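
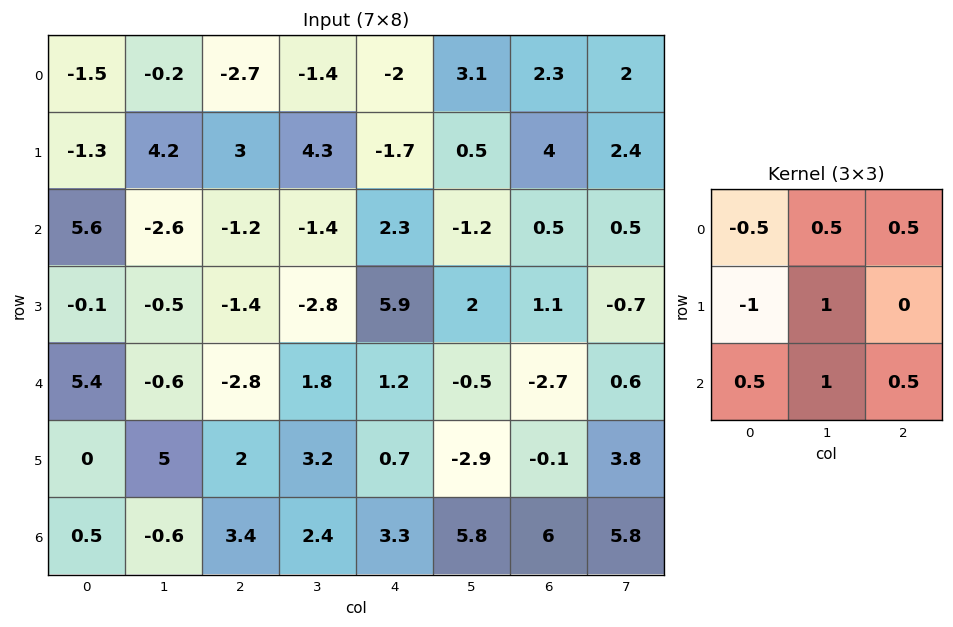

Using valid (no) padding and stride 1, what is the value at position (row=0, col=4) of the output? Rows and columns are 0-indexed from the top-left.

The receptive field on the input at this output position is [-2 3.1 2.3 / -1.7 0.5 4 / 2.3 -1.2 0.5]. Elementwise product with the kernel and sum: -2·-0.5 + 3.1·0.5 + 2.3·0.5 + -1.7·-1 + 0.5·1 + 2.3·0.5 + -1.2·1 + 0.5·0.5.

6.1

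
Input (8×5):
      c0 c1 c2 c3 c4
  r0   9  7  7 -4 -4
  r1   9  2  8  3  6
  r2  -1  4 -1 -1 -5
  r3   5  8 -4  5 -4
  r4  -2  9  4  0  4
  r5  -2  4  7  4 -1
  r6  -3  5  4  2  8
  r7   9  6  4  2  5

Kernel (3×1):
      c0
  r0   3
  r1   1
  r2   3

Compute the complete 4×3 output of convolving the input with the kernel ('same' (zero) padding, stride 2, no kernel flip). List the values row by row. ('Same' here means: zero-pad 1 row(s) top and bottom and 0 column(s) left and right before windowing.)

36 31 14
41 11 1
7 13 -11
18 37 20

Output[0,0]: The receptive field on the zero-padded input at this output position is [0 / 9 / 9]. Elementwise product with the kernel and sum: 0·3 + 9·1 + 9·3.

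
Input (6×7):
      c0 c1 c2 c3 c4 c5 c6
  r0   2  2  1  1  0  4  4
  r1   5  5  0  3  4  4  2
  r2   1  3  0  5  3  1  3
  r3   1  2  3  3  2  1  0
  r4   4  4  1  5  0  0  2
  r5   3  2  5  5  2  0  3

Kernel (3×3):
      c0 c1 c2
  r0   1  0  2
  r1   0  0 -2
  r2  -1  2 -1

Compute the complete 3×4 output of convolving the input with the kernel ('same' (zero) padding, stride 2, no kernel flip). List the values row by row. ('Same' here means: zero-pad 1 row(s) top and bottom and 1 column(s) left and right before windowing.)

1 -10 -7 0
4 2 9 3
0 1 4 7

Output[0,0]: The receptive field on the zero-padded input at this output position is [0 0 0 / 0 2 2 / 0 5 5]. Elementwise product with the kernel and sum: 0·1 + 0·2 + 2·-2 + 0·-1 + 5·2 + 5·-1.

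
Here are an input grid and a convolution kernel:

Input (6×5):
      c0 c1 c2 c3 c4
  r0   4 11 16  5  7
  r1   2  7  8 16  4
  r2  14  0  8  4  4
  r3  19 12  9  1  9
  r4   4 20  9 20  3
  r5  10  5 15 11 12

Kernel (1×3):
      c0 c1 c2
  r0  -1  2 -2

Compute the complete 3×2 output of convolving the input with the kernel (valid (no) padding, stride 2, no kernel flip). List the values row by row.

-14 -20
-30 -8
18 25

Output[0,0]: The receptive field on the input at this output position is [4 11 16]. Elementwise product with the kernel and sum: 4·-1 + 11·2 + 16·-2.
Output[0,1]: The receptive field on the input at this output position is [16 5 7]. Elementwise product with the kernel and sum: 16·-1 + 5·2 + 7·-2.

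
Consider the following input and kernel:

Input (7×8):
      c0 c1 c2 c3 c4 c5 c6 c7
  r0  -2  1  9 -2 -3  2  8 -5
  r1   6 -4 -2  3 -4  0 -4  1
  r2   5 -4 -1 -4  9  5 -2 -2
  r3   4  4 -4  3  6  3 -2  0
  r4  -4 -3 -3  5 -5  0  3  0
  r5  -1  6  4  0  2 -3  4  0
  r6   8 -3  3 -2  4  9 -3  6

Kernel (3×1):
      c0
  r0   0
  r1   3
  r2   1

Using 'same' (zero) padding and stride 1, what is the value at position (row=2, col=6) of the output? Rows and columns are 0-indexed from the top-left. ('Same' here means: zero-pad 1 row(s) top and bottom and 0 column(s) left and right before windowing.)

-8

The receptive field on the zero-padded input at this output position is [-4 / -2 / -2]. Elementwise product with the kernel and sum: -2·3 + -2·1.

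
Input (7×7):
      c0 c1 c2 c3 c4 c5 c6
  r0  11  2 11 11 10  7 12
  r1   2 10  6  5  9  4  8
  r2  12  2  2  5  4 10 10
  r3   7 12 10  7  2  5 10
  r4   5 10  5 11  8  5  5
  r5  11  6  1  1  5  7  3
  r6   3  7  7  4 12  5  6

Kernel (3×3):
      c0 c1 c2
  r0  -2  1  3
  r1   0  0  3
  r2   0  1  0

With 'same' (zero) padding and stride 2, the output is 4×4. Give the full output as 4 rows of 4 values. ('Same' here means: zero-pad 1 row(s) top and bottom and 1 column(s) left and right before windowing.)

Output[0,0]: The receptive field on the zero-padded input at this output position is [0 0 0 / 0 11 2 / 0 2 10]. Elementwise product with the kernel and sum: 0·-2 + 0·1 + 0·3 + 2·3 + 2·1.

8 39 30 8
45 26 43 10
84 41 23 3
50 4 39 -11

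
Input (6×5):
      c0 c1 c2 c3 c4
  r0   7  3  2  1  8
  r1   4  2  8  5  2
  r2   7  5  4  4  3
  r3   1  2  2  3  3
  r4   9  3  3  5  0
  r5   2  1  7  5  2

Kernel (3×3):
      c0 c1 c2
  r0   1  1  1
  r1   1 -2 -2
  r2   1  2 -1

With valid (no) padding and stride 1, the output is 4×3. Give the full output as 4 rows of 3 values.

9 -9 14
6 7 10
21 9 14
-1 4 16

Output[0,0]: The receptive field on the input at this output position is [7 3 2 / 4 2 8 / 7 5 4]. Elementwise product with the kernel and sum: 7·1 + 3·1 + 2·1 + 4·1 + 2·-2 + 8·-2 + 7·1 + 5·2 + 4·-1.
Output[0,1]: The receptive field on the input at this output position is [3 2 1 / 2 8 5 / 5 4 4]. Elementwise product with the kernel and sum: 3·1 + 2·1 + 1·1 + 2·1 + 8·-2 + 5·-2 + 5·1 + 4·2 + 4·-1.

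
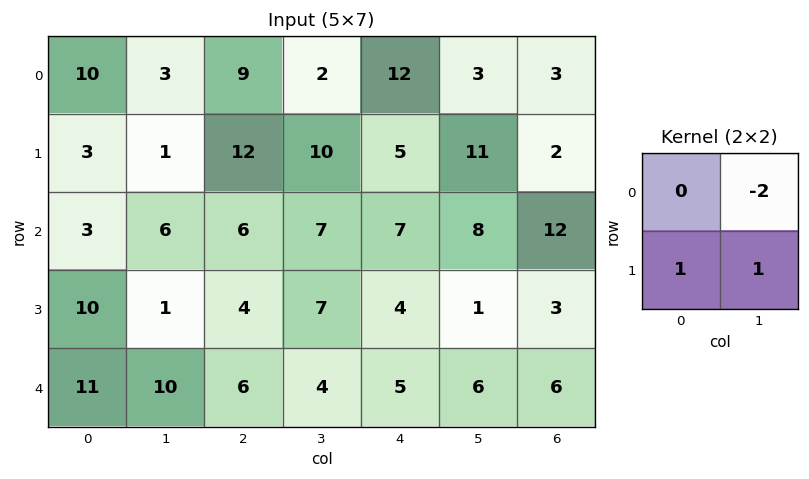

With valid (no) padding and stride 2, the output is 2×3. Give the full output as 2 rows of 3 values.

Output[0,0]: The receptive field on the input at this output position is [10 3 / 3 1]. Elementwise product with the kernel and sum: 3·-2 + 3·1 + 1·1.

-2 18 10
-1 -3 -11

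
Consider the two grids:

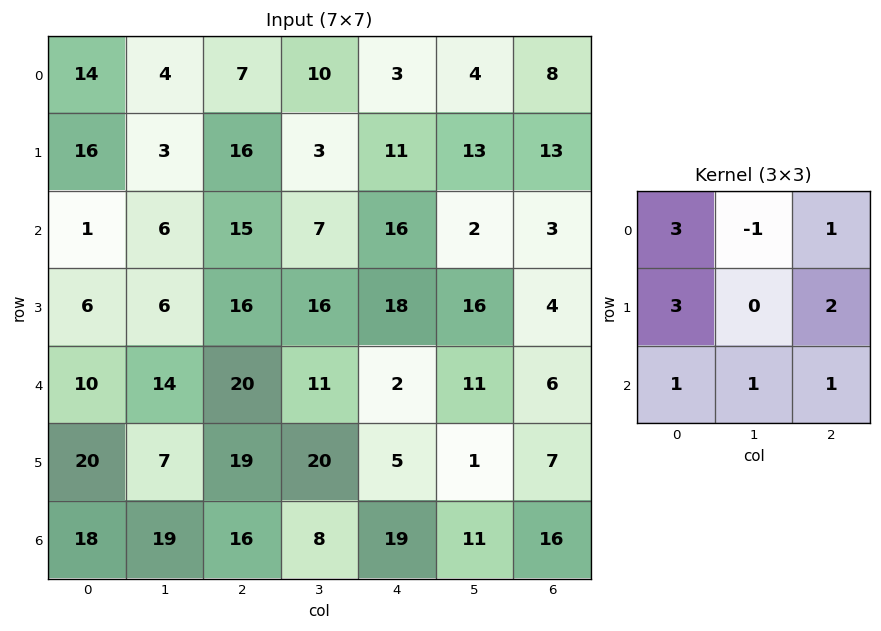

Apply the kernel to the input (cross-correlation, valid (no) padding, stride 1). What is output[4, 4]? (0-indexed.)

76

The receptive field on the input at this output position is [2 11 6 / 5 1 7 / 19 11 16]. Elementwise product with the kernel and sum: 2·3 + 11·-1 + 6·1 + 5·3 + 7·2 + 19·1 + 11·1 + 16·1.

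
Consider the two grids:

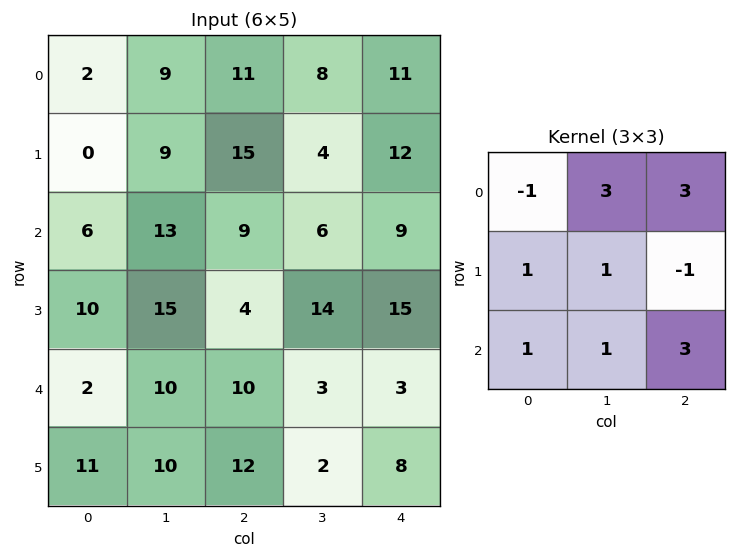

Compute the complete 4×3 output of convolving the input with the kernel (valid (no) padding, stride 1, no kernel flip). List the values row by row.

98 108 95
119 125 102
123 66 61
106 84 131

Output[0,0]: The receptive field on the input at this output position is [2 9 11 / 0 9 15 / 6 13 9]. Elementwise product with the kernel and sum: 2·-1 + 9·3 + 11·3 + 0·1 + 9·1 + 15·-1 + 6·1 + 13·1 + 9·3.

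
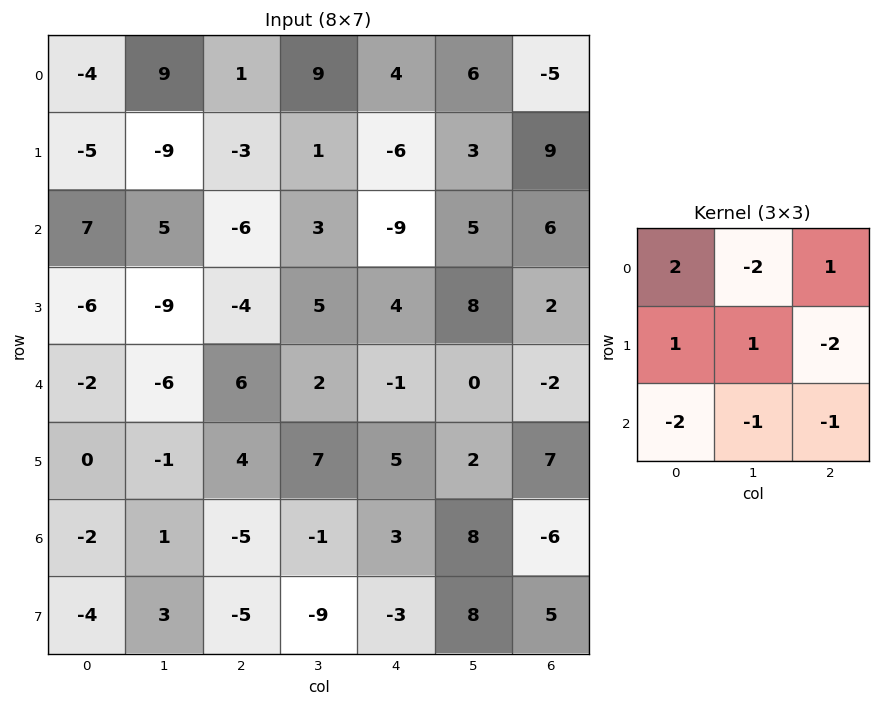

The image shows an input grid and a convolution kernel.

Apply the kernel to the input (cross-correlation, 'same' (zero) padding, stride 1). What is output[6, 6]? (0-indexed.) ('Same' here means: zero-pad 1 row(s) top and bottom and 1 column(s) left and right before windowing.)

-29

The receptive field on the zero-padded input at this output position is [2 7 0 / 8 -6 0 / 8 5 0]. Elementwise product with the kernel and sum: 2·2 + 7·-2 + 0·1 + 8·1 + -6·1 + 0·-2 + 8·-2 + 5·-1 + 0·-1.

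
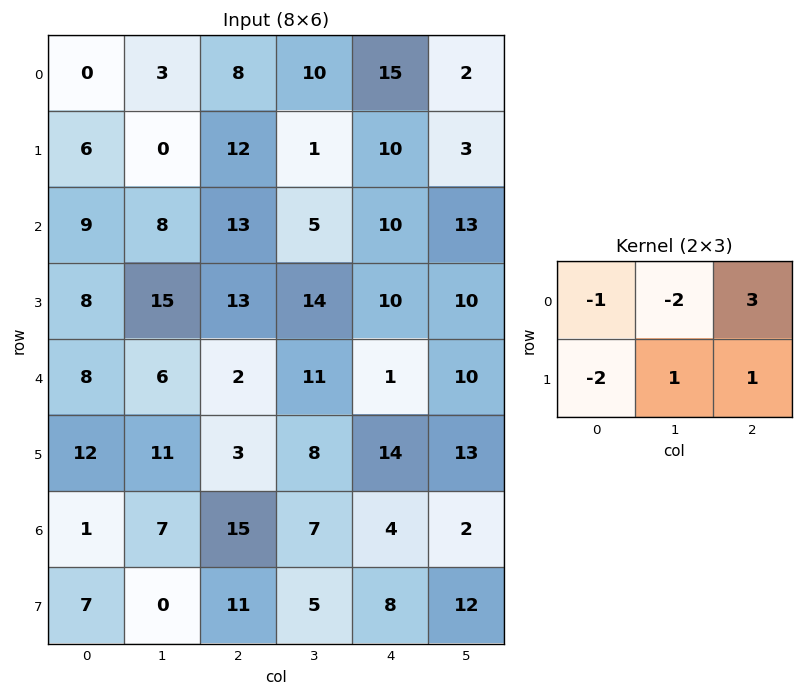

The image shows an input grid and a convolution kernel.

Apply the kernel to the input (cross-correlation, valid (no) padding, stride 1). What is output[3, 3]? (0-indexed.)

The receptive field on the input at this output position is [14 10 10 / 11 1 10]. Elementwise product with the kernel and sum: 14·-1 + 10·-2 + 10·3 + 11·-2 + 1·1 + 10·1.

-15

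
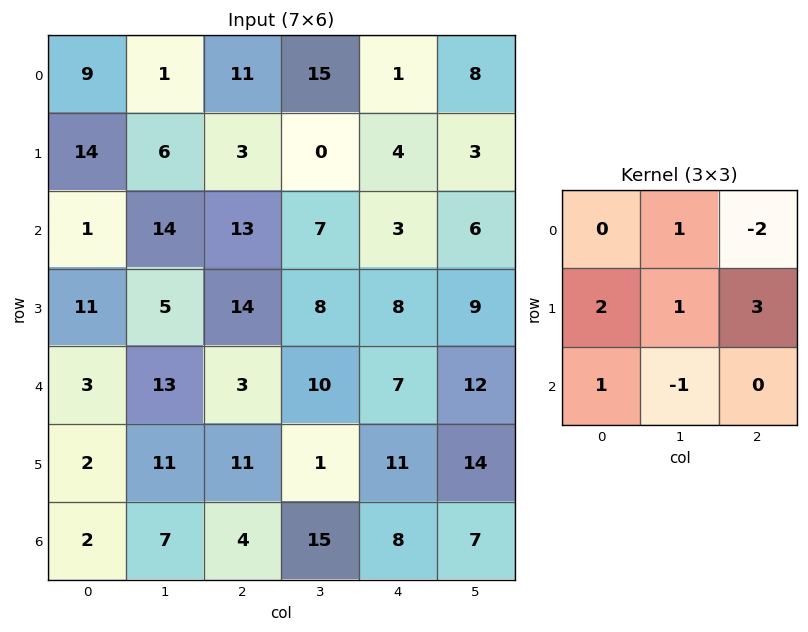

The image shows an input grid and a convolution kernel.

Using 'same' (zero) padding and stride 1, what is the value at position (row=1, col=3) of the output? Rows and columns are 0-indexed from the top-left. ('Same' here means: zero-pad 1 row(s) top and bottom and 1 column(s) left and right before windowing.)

37

The receptive field on the zero-padded input at this output position is [11 15 1 / 3 0 4 / 13 7 3]. Elementwise product with the kernel and sum: 15·1 + 1·-2 + 3·2 + 0·1 + 4·3 + 13·1 + 7·-1.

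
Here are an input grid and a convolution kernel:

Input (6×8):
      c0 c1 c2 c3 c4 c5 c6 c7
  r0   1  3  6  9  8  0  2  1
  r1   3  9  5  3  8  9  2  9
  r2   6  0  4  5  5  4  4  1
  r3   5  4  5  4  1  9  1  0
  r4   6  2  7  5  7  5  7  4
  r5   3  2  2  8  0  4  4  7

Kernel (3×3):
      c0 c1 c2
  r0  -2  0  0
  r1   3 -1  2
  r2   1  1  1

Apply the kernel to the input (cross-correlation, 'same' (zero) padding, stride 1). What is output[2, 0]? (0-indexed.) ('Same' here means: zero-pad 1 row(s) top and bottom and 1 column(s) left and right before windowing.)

3

The receptive field on the zero-padded input at this output position is [0 3 9 / 0 6 0 / 0 5 4]. Elementwise product with the kernel and sum: 0·-2 + 0·3 + 6·-1 + 0·2 + 0·1 + 5·1 + 4·1.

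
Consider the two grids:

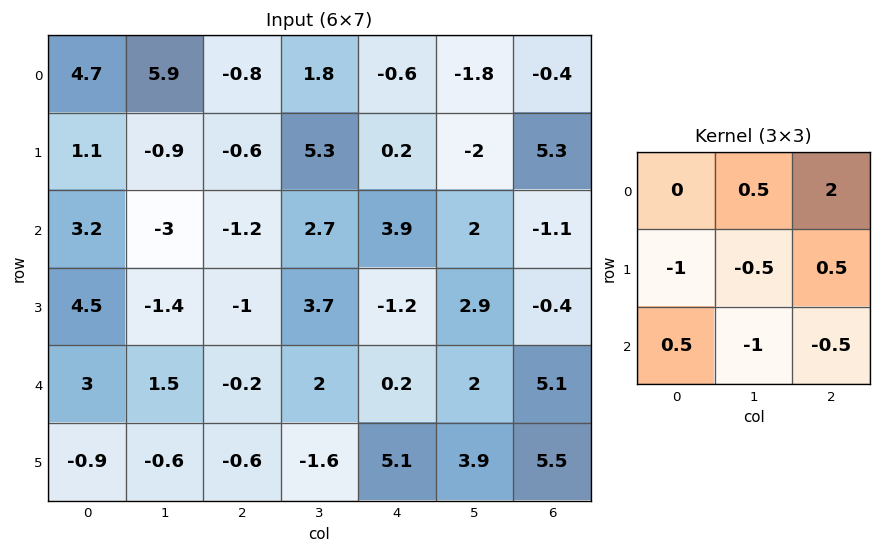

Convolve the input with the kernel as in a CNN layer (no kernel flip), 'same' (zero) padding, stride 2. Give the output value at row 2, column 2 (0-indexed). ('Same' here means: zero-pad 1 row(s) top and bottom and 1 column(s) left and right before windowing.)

-3.75

The receptive field on the zero-padded input at this output position is [3.7 -1.2 2.9 / 2 0.2 2 / -1.6 5.1 3.9]. Elementwise product with the kernel and sum: -1.2·0.5 + 2.9·2 + 2·-1 + 0.2·-0.5 + 2·0.5 + -1.6·0.5 + 5.1·-1 + 3.9·-0.5.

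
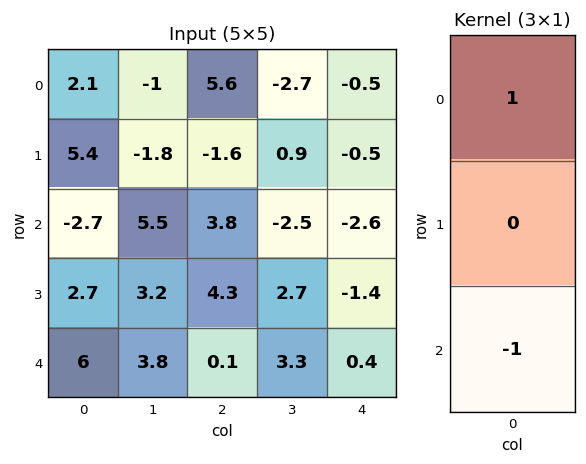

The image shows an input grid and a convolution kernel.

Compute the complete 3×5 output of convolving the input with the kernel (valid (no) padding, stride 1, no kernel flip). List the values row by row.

Output[0,0]: The receptive field on the input at this output position is [2.1 / 5.4 / -2.7]. Elementwise product with the kernel and sum: 2.1·1 + -2.7·-1.

4.8 -6.5 1.8 -0.2 2.1
2.7 -5 -5.9 -1.8 0.9
-8.7 1.7 3.7 -5.8 -3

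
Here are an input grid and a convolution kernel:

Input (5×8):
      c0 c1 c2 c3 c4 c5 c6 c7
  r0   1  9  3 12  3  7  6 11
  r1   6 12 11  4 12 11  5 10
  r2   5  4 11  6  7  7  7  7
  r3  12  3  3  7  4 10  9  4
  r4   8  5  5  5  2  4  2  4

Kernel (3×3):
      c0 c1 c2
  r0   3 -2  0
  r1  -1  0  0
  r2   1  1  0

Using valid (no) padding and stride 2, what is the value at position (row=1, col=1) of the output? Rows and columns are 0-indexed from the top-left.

28

The receptive field on the input at this output position is [11 6 7 / 3 7 4 / 5 5 2]. Elementwise product with the kernel and sum: 11·3 + 6·-2 + 3·-1 + 5·1 + 5·1.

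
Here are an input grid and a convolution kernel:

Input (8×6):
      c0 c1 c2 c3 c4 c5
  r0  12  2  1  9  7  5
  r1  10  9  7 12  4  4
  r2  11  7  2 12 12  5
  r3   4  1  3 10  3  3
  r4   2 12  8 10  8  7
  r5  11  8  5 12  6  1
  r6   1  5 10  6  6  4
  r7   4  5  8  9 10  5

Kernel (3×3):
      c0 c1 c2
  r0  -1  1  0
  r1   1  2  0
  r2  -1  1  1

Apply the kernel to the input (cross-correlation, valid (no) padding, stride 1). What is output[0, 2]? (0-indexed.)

The receptive field on the input at this output position is [1 9 7 / 7 12 4 / 2 12 12]. Elementwise product with the kernel and sum: 1·-1 + 9·1 + 7·1 + 12·2 + 2·-1 + 12·1 + 12·1.

61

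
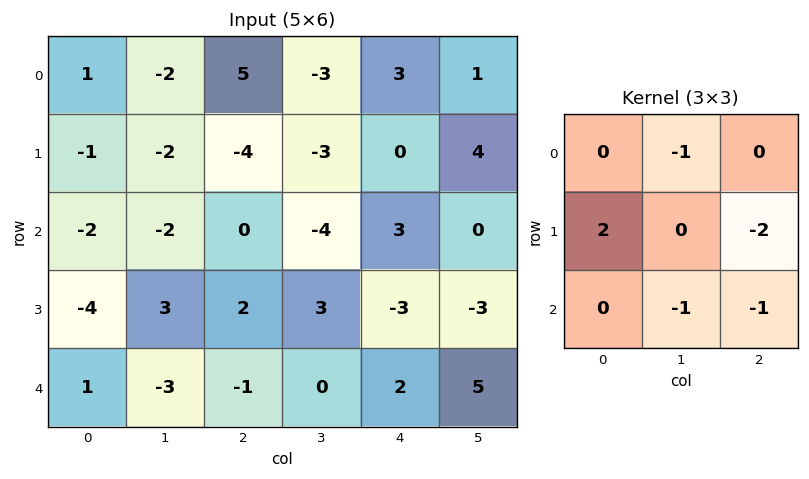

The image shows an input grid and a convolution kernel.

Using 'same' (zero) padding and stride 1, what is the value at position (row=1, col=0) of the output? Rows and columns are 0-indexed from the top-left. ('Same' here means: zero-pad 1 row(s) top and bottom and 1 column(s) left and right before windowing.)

The receptive field on the zero-padded input at this output position is [0 1 -2 / 0 -1 -2 / 0 -2 -2]. Elementwise product with the kernel and sum: 1·-1 + 0·2 + -2·-2 + -2·-1 + -2·-1.

7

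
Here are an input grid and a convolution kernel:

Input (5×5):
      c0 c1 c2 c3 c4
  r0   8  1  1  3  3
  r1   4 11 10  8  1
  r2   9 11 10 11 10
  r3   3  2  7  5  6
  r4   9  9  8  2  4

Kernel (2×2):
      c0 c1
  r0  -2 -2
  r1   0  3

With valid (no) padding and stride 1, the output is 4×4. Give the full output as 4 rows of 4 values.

Output[0,0]: The receptive field on the input at this output position is [8 1 / 4 11]. Elementwise product with the kernel and sum: 8·-2 + 1·-2 + 11·3.

15 26 16 -9
3 -12 -3 12
-34 -21 -27 -24
17 6 -18 -10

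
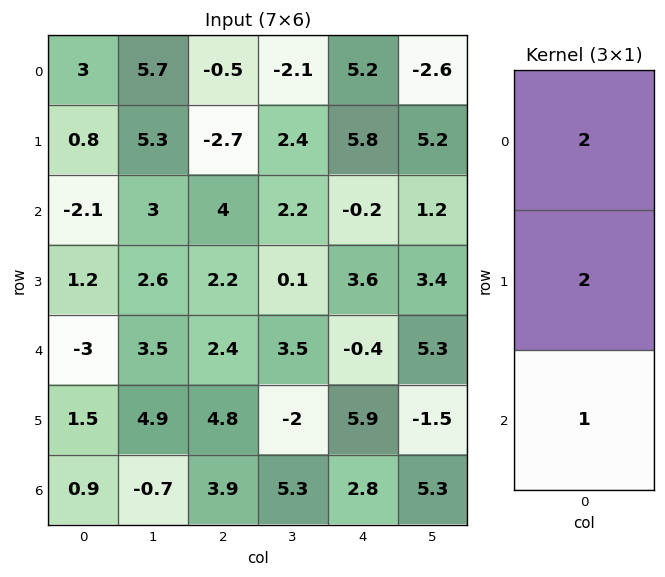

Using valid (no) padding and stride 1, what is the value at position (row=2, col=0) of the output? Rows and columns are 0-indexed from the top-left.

The receptive field on the input at this output position is [-2.1 / 1.2 / -3]. Elementwise product with the kernel and sum: -2.1·2 + 1.2·2 + -3·1.

-4.8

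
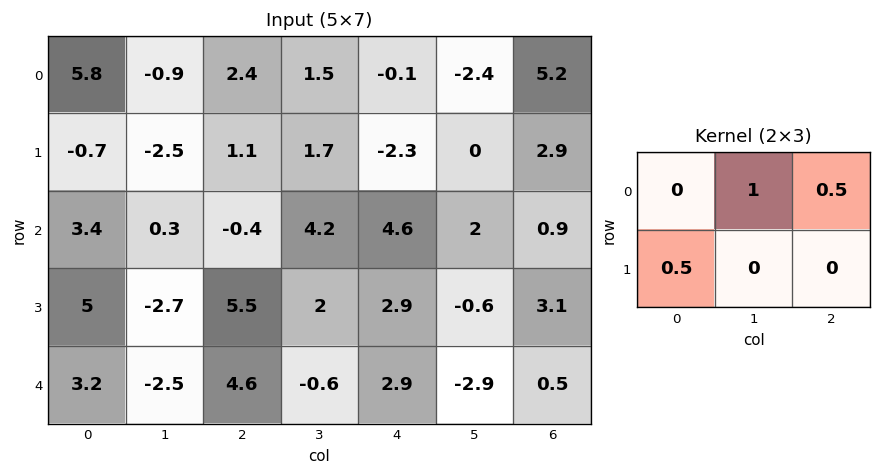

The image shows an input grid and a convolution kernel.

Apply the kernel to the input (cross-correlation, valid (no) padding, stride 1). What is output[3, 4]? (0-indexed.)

2.4

The receptive field on the input at this output position is [2.9 -0.6 3.1 / 2.9 -2.9 0.5]. Elementwise product with the kernel and sum: -0.6·1 + 3.1·0.5 + 2.9·0.5.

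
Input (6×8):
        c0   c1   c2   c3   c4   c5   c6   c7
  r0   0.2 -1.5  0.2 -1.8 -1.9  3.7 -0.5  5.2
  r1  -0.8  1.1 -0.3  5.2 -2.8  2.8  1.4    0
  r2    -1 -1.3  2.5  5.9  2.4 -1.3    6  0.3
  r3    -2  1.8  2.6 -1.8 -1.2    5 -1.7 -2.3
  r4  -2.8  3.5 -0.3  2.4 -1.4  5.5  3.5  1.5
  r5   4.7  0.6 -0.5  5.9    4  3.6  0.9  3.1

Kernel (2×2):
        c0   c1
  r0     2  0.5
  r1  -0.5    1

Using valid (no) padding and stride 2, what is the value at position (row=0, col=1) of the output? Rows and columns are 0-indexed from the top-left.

The receptive field on the input at this output position is [0.2 -1.8 / -0.3 5.2]. Elementwise product with the kernel and sum: 0.2·2 + -1.8·0.5 + -0.3·-0.5 + 5.2·1.

4.85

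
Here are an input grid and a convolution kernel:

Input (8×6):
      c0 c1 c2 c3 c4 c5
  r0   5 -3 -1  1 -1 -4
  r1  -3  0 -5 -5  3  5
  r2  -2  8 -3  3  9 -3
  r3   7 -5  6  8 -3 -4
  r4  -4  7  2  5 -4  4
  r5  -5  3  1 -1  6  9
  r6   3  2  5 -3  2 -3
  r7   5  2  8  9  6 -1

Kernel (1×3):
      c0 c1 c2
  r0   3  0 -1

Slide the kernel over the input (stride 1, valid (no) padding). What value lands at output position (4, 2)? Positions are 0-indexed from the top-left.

10

The receptive field on the input at this output position is [2 5 -4]. Elementwise product with the kernel and sum: 2·3 + -4·-1.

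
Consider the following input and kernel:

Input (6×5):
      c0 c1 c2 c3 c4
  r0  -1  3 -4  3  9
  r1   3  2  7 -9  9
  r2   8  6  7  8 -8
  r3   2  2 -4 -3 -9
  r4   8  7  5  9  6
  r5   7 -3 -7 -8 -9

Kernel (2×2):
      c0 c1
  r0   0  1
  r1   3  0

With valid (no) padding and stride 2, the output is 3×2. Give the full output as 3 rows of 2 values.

Output[0,0]: The receptive field on the input at this output position is [-1 3 / 3 2]. Elementwise product with the kernel and sum: 3·1 + 3·3.

12 24
12 -4
28 -12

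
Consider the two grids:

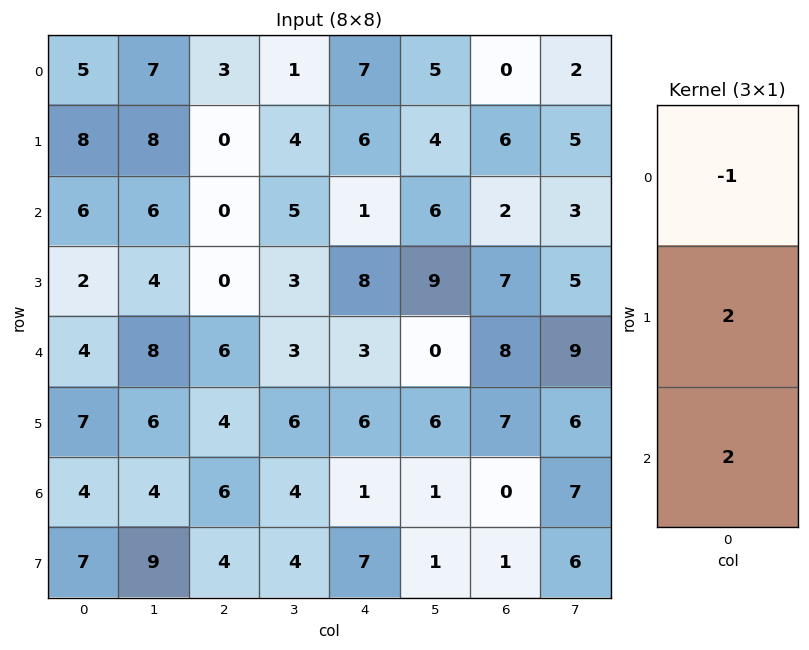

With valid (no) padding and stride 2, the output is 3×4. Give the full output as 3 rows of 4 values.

23 -3 7 16
6 12 21 28
18 14 11 6

Output[0,0]: The receptive field on the input at this output position is [5 / 8 / 6]. Elementwise product with the kernel and sum: 5·-1 + 8·2 + 6·2.
Output[0,1]: The receptive field on the input at this output position is [3 / 0 / 0]. Elementwise product with the kernel and sum: 3·-1 + 0·2 + 0·2.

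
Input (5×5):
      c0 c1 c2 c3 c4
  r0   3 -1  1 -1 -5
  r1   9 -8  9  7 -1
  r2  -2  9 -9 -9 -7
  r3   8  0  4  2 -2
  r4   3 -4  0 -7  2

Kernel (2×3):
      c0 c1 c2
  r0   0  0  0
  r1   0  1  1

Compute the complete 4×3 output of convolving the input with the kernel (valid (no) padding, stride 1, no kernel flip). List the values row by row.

Output[0,0]: The receptive field on the input at this output position is [3 -1 1 / 9 -8 9]. Elementwise product with the kernel and sum: -8·1 + 9·1.
Output[0,1]: The receptive field on the input at this output position is [-1 1 -1 / -8 9 7]. Elementwise product with the kernel and sum: 9·1 + 7·1.

1 16 6
0 -18 -16
4 6 0
-4 -7 -5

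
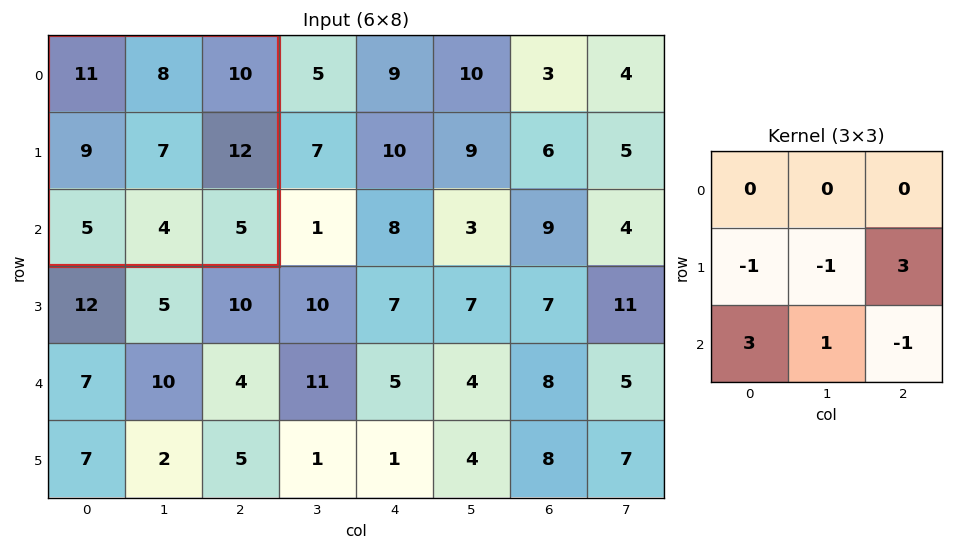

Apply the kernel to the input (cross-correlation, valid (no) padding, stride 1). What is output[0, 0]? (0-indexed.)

34

The receptive field on the input at this output position is [11 8 10 / 9 7 12 / 5 4 5]. Elementwise product with the kernel and sum: 9·-1 + 7·-1 + 12·3 + 5·3 + 4·1 + 5·-1.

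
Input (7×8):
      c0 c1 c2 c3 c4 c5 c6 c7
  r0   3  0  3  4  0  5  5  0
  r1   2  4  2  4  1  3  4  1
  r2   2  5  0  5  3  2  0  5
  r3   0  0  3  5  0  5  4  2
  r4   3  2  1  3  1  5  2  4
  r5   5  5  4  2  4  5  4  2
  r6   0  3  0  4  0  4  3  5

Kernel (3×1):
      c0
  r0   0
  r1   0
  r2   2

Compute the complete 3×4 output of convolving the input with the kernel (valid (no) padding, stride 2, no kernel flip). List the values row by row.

4 0 6 0
6 2 2 4
0 0 0 6

Output[0,0]: The receptive field on the input at this output position is [3 / 2 / 2]. Elementwise product with the kernel and sum: 2·2.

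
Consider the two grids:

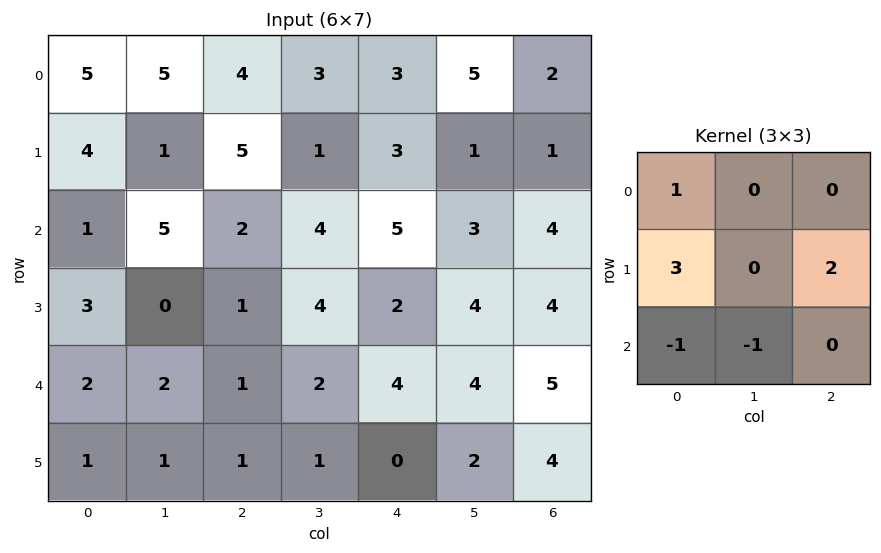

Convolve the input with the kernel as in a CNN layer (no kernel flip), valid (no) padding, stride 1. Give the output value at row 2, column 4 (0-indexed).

11

The receptive field on the input at this output position is [5 3 4 / 2 4 4 / 4 4 5]. Elementwise product with the kernel and sum: 5·1 + 2·3 + 4·2 + 4·-1 + 4·-1.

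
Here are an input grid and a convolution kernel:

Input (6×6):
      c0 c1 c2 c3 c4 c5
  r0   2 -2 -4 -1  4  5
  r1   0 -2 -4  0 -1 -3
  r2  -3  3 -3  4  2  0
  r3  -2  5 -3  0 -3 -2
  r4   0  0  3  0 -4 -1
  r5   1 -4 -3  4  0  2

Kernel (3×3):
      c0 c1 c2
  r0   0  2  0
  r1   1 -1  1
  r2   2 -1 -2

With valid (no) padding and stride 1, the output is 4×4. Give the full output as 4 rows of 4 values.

Output[0,0]: The receptive field on the input at this output position is [2 -2 -4 / 0 -2 -4 / -3 3 -3]. Elementwise product with the kernel and sum: -2·2 + 0·1 + -2·-1 + -4·1 + -3·2 + 3·-1 + -3·-2.

-9 -5 -21 12
-16 15 -5 7
-10 -1 16 11
25 -22 -11 1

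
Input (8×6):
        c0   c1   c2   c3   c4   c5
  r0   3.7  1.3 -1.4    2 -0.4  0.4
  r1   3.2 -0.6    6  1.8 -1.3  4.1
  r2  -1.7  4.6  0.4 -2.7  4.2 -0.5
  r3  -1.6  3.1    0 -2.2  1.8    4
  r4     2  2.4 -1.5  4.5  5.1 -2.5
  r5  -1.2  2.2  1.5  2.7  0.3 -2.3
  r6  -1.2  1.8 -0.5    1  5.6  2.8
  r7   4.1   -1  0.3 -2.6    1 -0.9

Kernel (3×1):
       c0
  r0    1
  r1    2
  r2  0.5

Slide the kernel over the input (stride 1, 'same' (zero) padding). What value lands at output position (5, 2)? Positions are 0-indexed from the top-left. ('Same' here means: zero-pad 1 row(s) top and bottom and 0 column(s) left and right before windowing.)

1.25

The receptive field on the zero-padded input at this output position is [-1.5 / 1.5 / -0.5]. Elementwise product with the kernel and sum: -1.5·1 + 1.5·2 + -0.5·0.5.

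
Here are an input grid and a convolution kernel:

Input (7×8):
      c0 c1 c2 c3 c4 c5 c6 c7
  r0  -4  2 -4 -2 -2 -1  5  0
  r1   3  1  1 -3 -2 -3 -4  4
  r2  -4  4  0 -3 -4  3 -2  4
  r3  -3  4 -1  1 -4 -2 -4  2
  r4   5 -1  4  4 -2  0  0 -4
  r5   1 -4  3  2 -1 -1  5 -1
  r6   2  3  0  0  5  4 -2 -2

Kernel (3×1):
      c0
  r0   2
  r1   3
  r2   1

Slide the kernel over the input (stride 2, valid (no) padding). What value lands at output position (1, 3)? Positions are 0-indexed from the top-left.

The receptive field on the input at this output position is [-2 / -4 / 0]. Elementwise product with the kernel and sum: -2·2 + -4·3 + 0·1.

-16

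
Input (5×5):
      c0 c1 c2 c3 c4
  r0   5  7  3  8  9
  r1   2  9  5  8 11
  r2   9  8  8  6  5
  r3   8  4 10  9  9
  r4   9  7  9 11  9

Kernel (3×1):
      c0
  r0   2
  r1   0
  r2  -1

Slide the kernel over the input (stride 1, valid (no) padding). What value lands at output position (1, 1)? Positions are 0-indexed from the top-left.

The receptive field on the input at this output position is [9 / 8 / 4]. Elementwise product with the kernel and sum: 9·2 + 4·-1.

14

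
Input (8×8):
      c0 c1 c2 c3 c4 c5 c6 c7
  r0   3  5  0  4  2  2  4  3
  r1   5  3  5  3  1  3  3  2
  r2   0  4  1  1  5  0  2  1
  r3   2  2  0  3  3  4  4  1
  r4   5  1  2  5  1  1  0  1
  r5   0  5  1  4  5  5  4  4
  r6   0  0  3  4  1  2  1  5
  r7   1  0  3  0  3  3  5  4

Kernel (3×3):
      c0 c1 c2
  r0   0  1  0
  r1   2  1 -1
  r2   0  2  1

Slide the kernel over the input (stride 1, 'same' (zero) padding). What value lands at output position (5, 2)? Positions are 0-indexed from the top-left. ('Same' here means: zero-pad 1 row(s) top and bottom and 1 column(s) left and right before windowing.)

19

The receptive field on the zero-padded input at this output position is [1 2 5 / 5 1 4 / 0 3 4]. Elementwise product with the kernel and sum: 2·1 + 5·2 + 1·1 + 4·-1 + 3·2 + 4·1.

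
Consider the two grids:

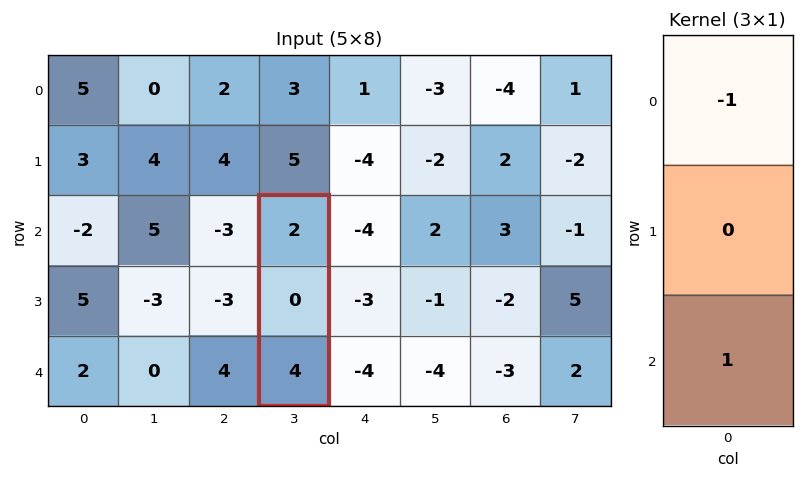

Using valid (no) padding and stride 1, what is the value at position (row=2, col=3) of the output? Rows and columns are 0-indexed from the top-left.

The receptive field on the input at this output position is [2 / 0 / 4]. Elementwise product with the kernel and sum: 2·-1 + 4·1.

2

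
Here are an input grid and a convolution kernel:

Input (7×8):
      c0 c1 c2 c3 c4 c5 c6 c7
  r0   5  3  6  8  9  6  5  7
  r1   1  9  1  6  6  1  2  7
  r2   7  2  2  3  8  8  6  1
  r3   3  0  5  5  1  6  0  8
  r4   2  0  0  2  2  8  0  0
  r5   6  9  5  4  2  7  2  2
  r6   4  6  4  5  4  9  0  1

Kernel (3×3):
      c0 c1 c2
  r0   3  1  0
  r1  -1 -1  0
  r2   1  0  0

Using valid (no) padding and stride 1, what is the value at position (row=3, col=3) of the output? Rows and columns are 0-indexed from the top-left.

The receptive field on the input at this output position is [5 1 6 / 2 2 8 / 4 2 7]. Elementwise product with the kernel and sum: 5·3 + 1·1 + 2·-1 + 2·-1 + 4·1.

16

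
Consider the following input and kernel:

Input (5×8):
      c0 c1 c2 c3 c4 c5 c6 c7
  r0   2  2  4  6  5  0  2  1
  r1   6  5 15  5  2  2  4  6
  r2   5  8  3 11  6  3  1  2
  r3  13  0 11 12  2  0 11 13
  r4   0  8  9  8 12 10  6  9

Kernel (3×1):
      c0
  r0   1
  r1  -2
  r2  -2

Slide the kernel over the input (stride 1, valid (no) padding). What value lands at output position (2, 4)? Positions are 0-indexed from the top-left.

-22

The receptive field on the input at this output position is [6 / 2 / 12]. Elementwise product with the kernel and sum: 6·1 + 2·-2 + 12·-2.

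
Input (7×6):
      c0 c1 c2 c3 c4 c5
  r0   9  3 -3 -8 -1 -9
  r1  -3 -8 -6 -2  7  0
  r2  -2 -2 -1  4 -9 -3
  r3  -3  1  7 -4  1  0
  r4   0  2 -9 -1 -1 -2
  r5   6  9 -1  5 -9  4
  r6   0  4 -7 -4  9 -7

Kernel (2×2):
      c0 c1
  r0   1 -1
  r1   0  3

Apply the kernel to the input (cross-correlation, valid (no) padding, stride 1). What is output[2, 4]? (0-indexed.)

The receptive field on the input at this output position is [-9 -3 / 1 0]. Elementwise product with the kernel and sum: -9·1 + -3·-1 + 0·3.

-6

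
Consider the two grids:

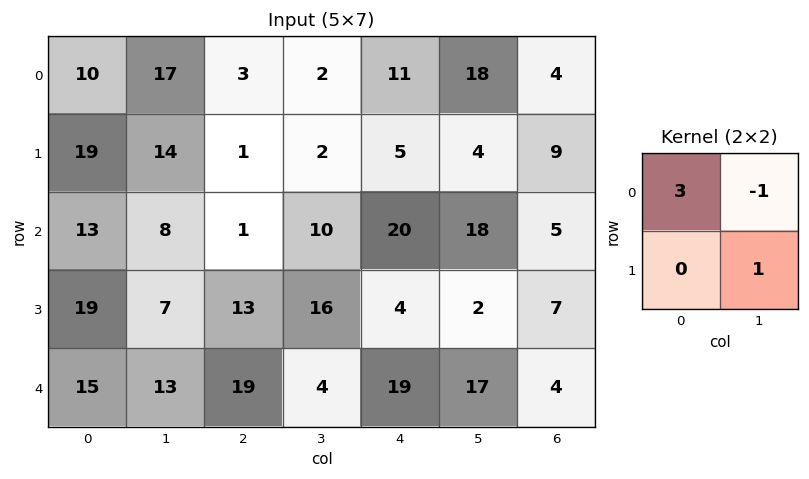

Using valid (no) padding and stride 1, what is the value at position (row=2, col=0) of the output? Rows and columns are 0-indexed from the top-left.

The receptive field on the input at this output position is [13 8 / 19 7]. Elementwise product with the kernel and sum: 13·3 + 8·-1 + 7·1.

38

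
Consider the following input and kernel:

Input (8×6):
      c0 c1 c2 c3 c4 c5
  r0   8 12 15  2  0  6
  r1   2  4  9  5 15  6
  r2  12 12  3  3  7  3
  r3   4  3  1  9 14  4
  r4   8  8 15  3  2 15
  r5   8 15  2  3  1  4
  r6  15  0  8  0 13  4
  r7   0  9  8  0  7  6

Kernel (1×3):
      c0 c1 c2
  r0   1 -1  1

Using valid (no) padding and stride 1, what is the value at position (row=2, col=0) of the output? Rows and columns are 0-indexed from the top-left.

3

The receptive field on the input at this output position is [12 12 3]. Elementwise product with the kernel and sum: 12·1 + 12·-1 + 3·1.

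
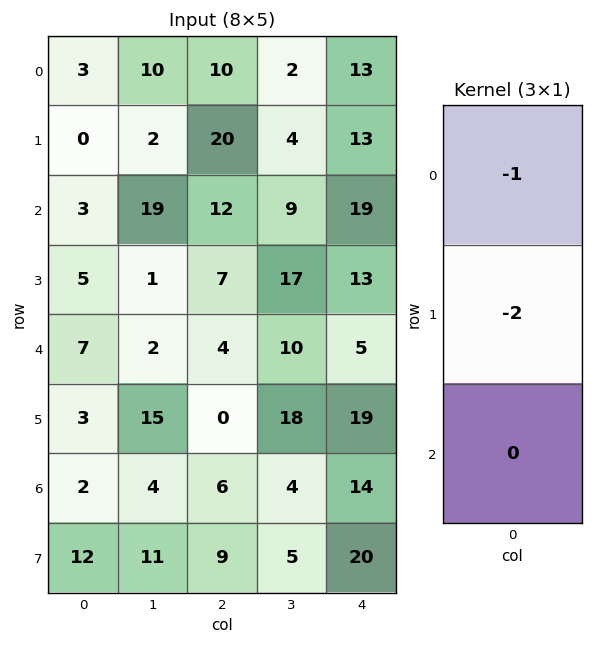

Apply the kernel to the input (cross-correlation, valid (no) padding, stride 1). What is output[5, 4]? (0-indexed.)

The receptive field on the input at this output position is [19 / 14 / 20]. Elementwise product with the kernel and sum: 19·-1 + 14·-2.

-47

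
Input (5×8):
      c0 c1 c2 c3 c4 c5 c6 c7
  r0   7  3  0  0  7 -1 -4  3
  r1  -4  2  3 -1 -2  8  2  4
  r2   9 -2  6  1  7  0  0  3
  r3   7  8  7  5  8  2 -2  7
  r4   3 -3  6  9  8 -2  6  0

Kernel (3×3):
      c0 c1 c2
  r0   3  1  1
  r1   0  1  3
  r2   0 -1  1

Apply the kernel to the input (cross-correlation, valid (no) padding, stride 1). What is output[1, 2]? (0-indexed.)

The receptive field on the input at this output position is [3 -1 -2 / 6 1 7 / 7 5 8]. Elementwise product with the kernel and sum: 3·3 + -1·1 + -2·1 + 1·1 + 7·3 + 5·-1 + 8·1.

31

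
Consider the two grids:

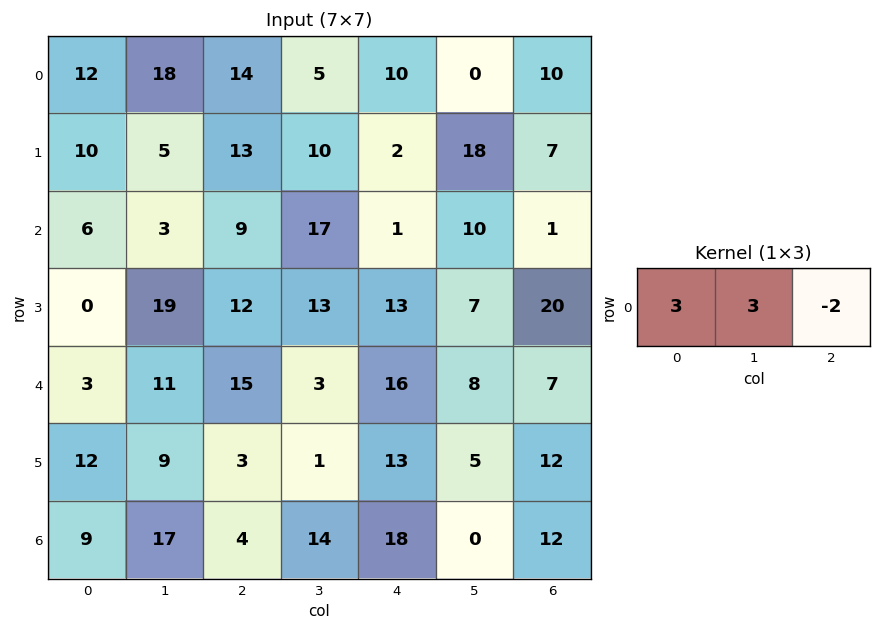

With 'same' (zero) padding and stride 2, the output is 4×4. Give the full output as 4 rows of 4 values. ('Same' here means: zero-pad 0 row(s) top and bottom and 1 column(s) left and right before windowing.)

0 86 45 30
12 2 34 33
-13 72 41 45
-7 35 96 36

Output[0,0]: The receptive field on the zero-padded input at this output position is [0 12 18]. Elementwise product with the kernel and sum: 0·3 + 12·3 + 18·-2.
Output[0,1]: The receptive field on the zero-padded input at this output position is [18 14 5]. Elementwise product with the kernel and sum: 18·3 + 14·3 + 5·-2.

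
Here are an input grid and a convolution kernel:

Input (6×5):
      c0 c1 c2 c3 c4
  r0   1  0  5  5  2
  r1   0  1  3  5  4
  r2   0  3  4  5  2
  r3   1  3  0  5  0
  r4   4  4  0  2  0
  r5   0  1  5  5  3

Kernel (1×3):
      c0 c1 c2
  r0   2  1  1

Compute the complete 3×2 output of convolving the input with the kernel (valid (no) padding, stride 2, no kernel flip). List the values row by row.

7 17
7 15
12 2

Output[0,0]: The receptive field on the input at this output position is [1 0 5]. Elementwise product with the kernel and sum: 1·2 + 0·1 + 5·1.
Output[0,1]: The receptive field on the input at this output position is [5 5 2]. Elementwise product with the kernel and sum: 5·2 + 5·1 + 2·1.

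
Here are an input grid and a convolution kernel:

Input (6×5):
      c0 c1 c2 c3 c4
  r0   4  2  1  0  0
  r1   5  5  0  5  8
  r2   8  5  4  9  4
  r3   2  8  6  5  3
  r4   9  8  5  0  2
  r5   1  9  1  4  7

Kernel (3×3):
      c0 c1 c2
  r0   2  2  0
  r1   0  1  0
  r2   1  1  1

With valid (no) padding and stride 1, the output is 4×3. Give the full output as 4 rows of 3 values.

34 24 24
41 33 33
56 37 38
39 47 34

Output[0,0]: The receptive field on the input at this output position is [4 2 1 / 5 5 0 / 8 5 4]. Elementwise product with the kernel and sum: 4·2 + 2·2 + 5·1 + 8·1 + 5·1 + 4·1.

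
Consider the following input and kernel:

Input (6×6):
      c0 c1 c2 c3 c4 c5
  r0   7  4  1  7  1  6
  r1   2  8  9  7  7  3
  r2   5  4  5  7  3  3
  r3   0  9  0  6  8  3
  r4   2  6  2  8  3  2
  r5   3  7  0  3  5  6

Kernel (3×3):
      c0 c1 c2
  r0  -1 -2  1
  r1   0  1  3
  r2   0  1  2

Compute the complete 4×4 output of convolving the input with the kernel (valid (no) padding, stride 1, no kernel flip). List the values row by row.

Output[0,0]: The receptive field on the input at this output position is [7 4 1 / 2 8 9 / 5 4 5]. Elementwise product with the kernel and sum: 7·-1 + 4·-2 + 1·1 + 8·1 + 9·3 + 4·1 + 5·2.

35 50 27 22
19 19 22 8
11 29 28 14
1 29 26 7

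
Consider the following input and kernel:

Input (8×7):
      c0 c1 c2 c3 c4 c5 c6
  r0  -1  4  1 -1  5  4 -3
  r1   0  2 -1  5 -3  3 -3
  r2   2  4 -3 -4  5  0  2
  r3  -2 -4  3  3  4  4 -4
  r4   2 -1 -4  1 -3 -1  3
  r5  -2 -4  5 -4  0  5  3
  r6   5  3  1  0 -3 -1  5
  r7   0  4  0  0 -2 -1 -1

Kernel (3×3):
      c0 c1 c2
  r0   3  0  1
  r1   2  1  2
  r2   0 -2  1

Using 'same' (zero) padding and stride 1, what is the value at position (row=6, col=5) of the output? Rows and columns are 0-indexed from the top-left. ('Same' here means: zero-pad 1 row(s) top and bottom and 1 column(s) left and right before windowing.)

7

The receptive field on the zero-padded input at this output position is [0 5 3 / -3 -1 5 / -2 -1 -1]. Elementwise product with the kernel and sum: 0·3 + 3·1 + -3·2 + -1·1 + 5·2 + -1·-2 + -1·1.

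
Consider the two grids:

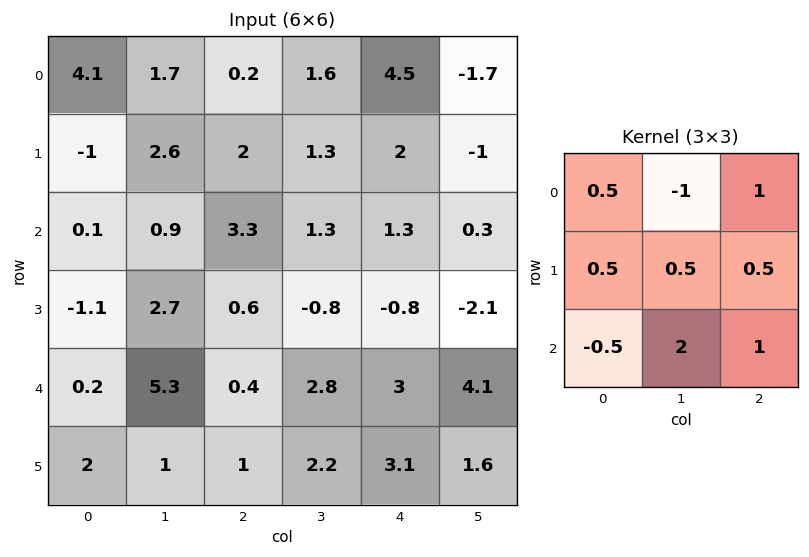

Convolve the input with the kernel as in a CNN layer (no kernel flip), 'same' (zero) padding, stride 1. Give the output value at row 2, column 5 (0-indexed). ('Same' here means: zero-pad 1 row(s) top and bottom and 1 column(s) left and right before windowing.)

-1

The receptive field on the zero-padded input at this output position is [2 -1 0 / 1.3 0.3 0 / -0.8 -2.1 0]. Elementwise product with the kernel and sum: 2·0.5 + -1·-1 + 0·1 + 1.3·0.5 + 0.3·0.5 + 0·0.5 + -0.8·-0.5 + -2.1·2 + 0·1.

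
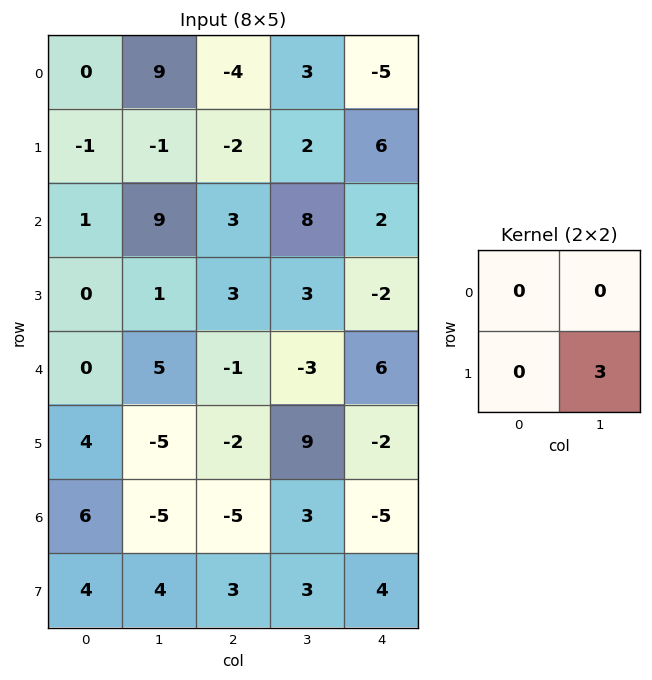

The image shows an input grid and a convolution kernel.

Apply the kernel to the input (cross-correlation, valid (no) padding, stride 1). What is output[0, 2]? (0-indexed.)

The receptive field on the input at this output position is [-4 3 / -2 2]. Elementwise product with the kernel and sum: 2·3.

6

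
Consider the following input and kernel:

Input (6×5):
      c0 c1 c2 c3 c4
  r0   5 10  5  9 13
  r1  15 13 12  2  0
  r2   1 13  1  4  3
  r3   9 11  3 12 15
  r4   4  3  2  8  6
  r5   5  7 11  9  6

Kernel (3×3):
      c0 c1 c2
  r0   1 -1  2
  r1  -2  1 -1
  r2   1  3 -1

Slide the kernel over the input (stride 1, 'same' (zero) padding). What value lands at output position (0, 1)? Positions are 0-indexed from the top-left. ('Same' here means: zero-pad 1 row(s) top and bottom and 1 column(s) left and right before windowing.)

The receptive field on the zero-padded input at this output position is [0 0 0 / 5 10 5 / 15 13 12]. Elementwise product with the kernel and sum: 0·1 + 0·-1 + 0·2 + 5·-2 + 10·1 + 5·-1 + 15·1 + 13·3 + 12·-1.

37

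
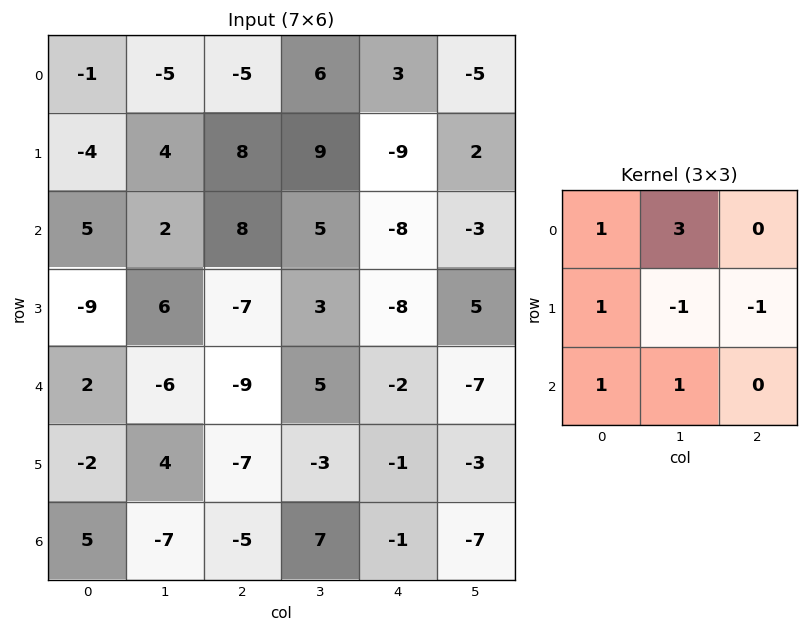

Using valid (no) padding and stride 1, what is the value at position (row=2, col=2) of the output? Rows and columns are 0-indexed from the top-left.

17

The receptive field on the input at this output position is [8 5 -8 / -7 3 -8 / -9 5 -2]. Elementwise product with the kernel and sum: 8·1 + 5·3 + -7·1 + 3·-1 + -8·-1 + -9·1 + 5·1.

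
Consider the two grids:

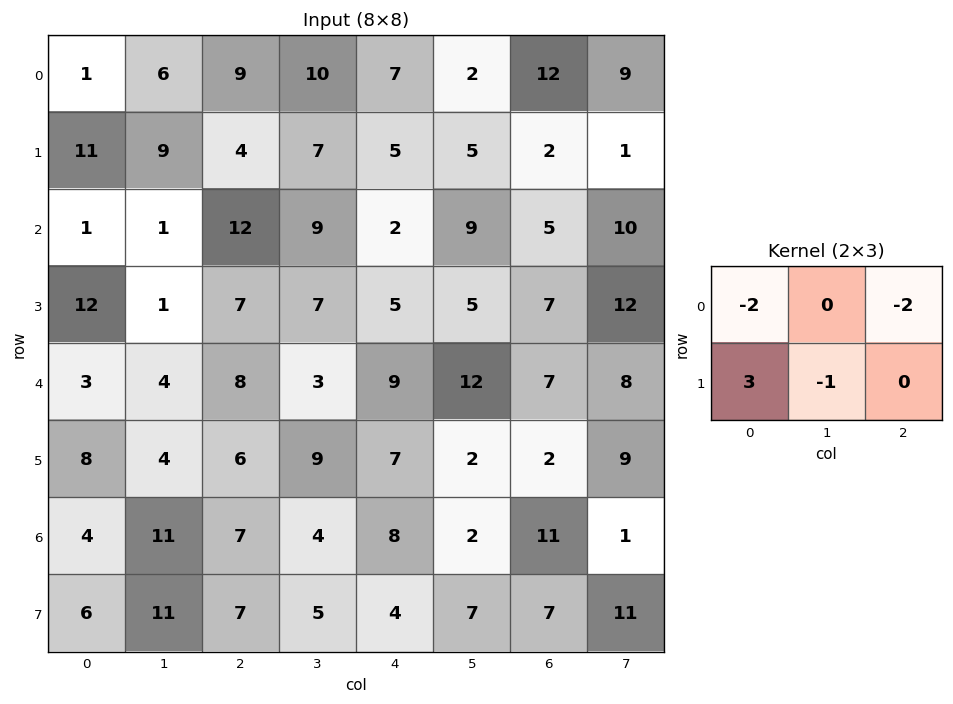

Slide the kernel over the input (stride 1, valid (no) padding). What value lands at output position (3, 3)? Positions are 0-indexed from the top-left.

The receptive field on the input at this output position is [7 5 5 / 3 9 12]. Elementwise product with the kernel and sum: 7·-2 + 5·-2 + 3·3 + 9·-1.

-24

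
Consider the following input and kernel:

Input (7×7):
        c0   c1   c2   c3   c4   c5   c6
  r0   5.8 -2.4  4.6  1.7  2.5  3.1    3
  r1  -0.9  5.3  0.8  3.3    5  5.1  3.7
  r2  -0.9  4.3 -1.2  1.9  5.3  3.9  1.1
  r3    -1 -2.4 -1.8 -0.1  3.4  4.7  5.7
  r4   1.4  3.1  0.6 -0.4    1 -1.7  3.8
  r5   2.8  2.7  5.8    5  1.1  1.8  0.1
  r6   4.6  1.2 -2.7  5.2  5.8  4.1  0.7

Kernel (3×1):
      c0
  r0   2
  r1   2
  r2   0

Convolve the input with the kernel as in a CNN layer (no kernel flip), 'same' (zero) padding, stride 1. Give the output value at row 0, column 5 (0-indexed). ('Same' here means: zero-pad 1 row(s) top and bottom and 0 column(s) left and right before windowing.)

The receptive field on the zero-padded input at this output position is [0 / 3.1 / 5.1]. Elementwise product with the kernel and sum: 0·2 + 3.1·2.

6.2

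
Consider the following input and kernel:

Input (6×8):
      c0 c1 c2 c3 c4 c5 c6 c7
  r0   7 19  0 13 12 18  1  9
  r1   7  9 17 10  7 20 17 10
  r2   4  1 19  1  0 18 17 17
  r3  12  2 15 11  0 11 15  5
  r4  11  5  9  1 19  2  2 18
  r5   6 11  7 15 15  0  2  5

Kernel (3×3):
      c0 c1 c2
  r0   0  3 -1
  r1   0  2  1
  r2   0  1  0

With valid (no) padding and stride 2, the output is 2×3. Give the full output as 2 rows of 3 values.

Output[0,0]: The receptive field on the input at this output position is [7 19 0 / 7 9 17 / 4 1 19]. Elementwise product with the kernel and sum: 19·3 + 0·-1 + 9·2 + 17·1 + 1·1.

93 55 128
8 26 76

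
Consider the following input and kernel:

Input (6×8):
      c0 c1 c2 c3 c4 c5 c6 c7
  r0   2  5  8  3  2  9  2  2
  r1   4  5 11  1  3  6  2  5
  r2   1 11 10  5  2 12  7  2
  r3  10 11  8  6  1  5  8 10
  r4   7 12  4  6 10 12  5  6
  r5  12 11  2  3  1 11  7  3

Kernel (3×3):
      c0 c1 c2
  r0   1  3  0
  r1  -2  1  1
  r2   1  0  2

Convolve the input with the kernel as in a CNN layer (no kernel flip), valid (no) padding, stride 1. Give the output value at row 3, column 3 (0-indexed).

The receptive field on the input at this output position is [6 1 5 / 6 10 12 / 3 1 11]. Elementwise product with the kernel and sum: 6·1 + 1·3 + 6·-2 + 10·1 + 12·1 + 3·1 + 11·2.

44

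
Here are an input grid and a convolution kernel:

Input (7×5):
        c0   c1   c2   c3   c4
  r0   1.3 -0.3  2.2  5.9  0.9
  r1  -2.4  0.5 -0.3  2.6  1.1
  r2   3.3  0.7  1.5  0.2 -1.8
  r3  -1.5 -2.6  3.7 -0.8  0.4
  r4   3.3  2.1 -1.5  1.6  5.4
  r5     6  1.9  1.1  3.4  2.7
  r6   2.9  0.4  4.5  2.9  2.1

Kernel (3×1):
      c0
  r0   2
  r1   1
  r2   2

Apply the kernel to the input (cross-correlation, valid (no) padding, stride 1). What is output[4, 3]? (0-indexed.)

The receptive field on the input at this output position is [1.6 / 3.4 / 2.9]. Elementwise product with the kernel and sum: 1.6·2 + 3.4·1 + 2.9·2.

12.4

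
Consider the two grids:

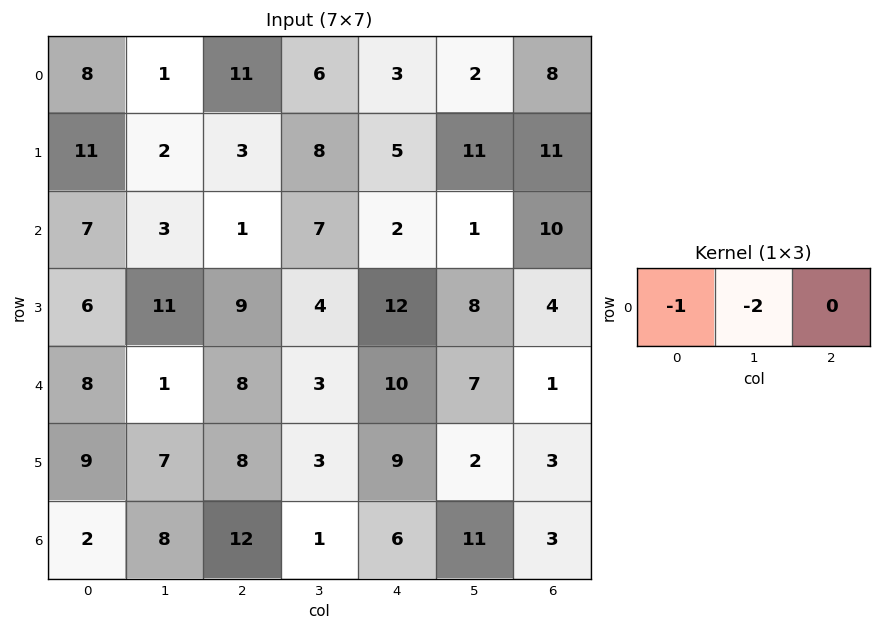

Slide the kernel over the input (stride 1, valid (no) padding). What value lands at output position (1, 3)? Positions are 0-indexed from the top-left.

The receptive field on the input at this output position is [8 5 11]. Elementwise product with the kernel and sum: 8·-1 + 5·-2.

-18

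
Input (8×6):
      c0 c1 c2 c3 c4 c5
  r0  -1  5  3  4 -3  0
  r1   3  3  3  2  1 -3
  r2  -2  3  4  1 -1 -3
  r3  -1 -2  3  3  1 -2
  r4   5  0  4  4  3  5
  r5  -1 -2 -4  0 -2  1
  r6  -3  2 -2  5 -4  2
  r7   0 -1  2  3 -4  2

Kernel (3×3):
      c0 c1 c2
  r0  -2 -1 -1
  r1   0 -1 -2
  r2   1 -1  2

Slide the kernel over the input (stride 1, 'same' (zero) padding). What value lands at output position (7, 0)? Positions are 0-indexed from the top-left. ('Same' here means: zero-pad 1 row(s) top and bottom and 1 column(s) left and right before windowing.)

The receptive field on the zero-padded input at this output position is [0 -3 2 / 0 0 -1 / 0 0 0]. Elementwise product with the kernel and sum: 0·-2 + -3·-1 + 2·-1 + 0·-1 + -1·-2 + 0·1 + 0·-1 + 0·2.

3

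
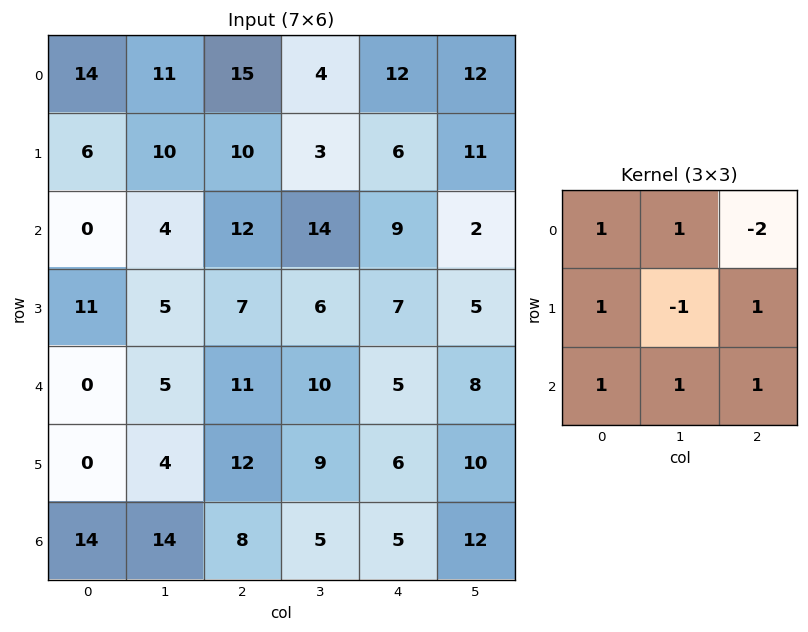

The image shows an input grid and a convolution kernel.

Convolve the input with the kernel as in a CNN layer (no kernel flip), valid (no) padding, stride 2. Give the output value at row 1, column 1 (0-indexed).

42

The receptive field on the input at this output position is [12 14 9 / 7 6 7 / 11 10 5]. Elementwise product with the kernel and sum: 12·1 + 14·1 + 9·-2 + 7·1 + 6·-1 + 7·1 + 11·1 + 10·1 + 5·1.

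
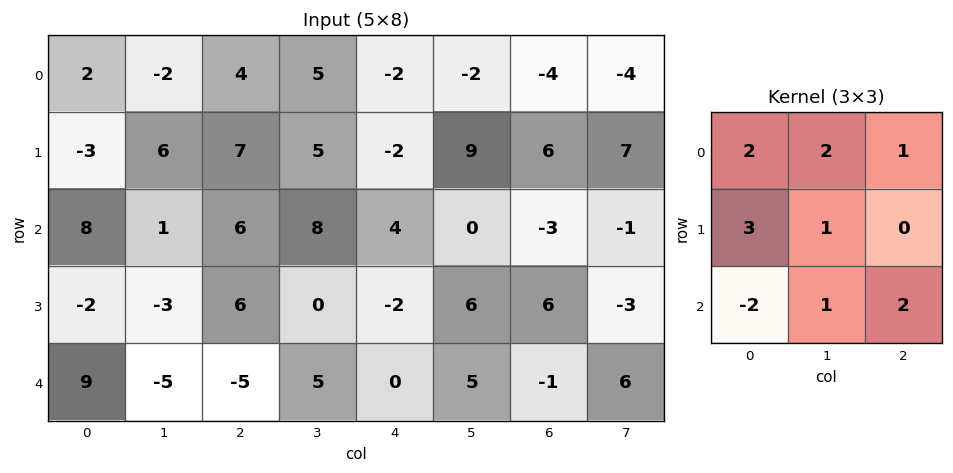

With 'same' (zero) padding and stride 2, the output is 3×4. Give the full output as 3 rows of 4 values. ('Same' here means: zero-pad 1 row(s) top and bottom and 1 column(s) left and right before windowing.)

Output[0,0]: The receptive field on the zero-padded input at this output position is [0 0 0 / 0 2 -2 / 0 -3 6]. Elementwise product with the kernel and sum: 0·2 + 0·2 + 0·1 + 0·3 + 2·1 + 0·-2 + -3·1 + 6·2.
Output[0,1]: The receptive field on the zero-padded input at this output position is [0 0 0 / -2 4 5 / 6 7 5]. Elementwise product with the kernel and sum: 0·2 + 0·2 + 0·1 + -2·3 + 4·1 + 6·-2 + 7·1 + 5·2.

11 3 19 -8
0 52 53 22
2 -14 17 35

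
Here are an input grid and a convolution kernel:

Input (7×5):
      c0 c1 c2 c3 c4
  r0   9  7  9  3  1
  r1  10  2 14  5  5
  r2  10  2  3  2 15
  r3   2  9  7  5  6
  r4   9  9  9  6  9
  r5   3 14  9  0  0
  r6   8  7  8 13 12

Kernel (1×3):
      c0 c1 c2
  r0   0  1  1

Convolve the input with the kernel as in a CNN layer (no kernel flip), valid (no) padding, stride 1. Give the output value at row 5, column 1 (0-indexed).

The receptive field on the input at this output position is [14 9 0]. Elementwise product with the kernel and sum: 9·1 + 0·1.

9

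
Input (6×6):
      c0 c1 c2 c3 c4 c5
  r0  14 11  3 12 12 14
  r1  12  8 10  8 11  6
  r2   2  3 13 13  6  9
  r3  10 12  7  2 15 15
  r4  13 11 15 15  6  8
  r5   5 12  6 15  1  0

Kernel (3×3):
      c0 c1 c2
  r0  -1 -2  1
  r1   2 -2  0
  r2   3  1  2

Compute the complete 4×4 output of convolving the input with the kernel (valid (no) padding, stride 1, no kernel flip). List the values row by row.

10 39 53 35
36 7 38 41
81 72 49 25
16 40 39 47

Output[0,0]: The receptive field on the input at this output position is [14 11 3 / 12 8 10 / 2 3 13]. Elementwise product with the kernel and sum: 14·-1 + 11·-2 + 3·1 + 12·2 + 8·-2 + 2·3 + 3·1 + 13·2.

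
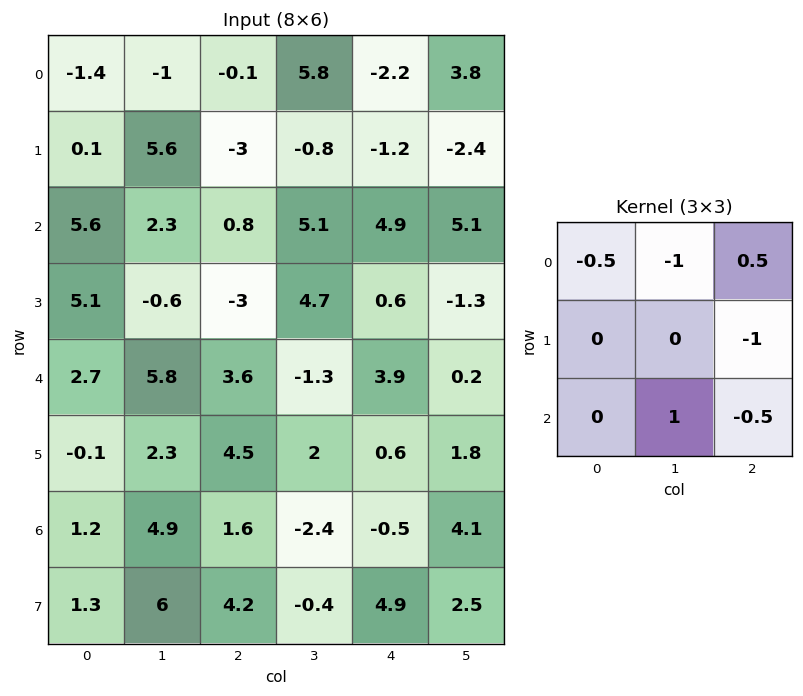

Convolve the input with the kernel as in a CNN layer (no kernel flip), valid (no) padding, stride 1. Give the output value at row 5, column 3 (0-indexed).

-1.15

The receptive field on the input at this output position is [2 0.6 1.8 / -2.4 -0.5 4.1 / -0.4 4.9 2.5]. Elementwise product with the kernel and sum: 2·-0.5 + 0.6·-1 + 1.8·0.5 + 4.1·-1 + 4.9·1 + 2.5·-0.5.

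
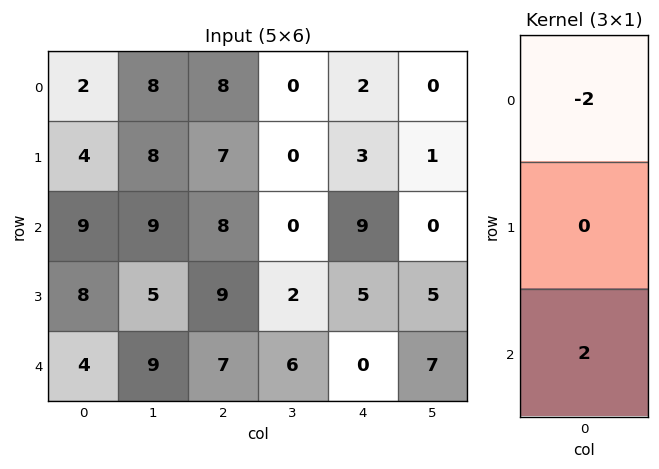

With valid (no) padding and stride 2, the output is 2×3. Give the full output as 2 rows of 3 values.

14 0 14
-10 -2 -18

Output[0,0]: The receptive field on the input at this output position is [2 / 4 / 9]. Elementwise product with the kernel and sum: 2·-2 + 9·2.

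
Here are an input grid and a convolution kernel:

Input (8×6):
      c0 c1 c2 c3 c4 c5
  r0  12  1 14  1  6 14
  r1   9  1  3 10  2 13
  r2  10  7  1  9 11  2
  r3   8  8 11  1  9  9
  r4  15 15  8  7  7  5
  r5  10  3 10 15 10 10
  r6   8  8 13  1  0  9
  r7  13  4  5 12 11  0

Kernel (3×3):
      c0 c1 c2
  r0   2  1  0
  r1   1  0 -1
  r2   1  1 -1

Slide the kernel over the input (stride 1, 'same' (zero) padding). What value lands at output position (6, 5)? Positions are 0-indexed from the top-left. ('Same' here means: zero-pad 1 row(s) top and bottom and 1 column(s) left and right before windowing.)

41

The receptive field on the zero-padded input at this output position is [10 10 0 / 0 9 0 / 11 0 0]. Elementwise product with the kernel and sum: 10·2 + 10·1 + 0·1 + 0·-1 + 11·1 + 0·1 + 0·-1.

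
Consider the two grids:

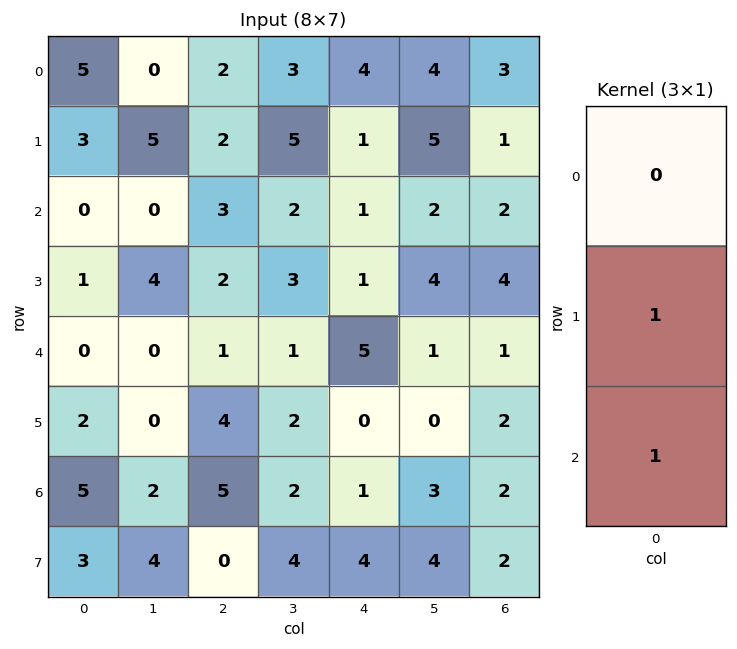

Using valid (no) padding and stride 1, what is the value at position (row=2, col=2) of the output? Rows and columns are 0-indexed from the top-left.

3

The receptive field on the input at this output position is [3 / 2 / 1]. Elementwise product with the kernel and sum: 2·1 + 1·1.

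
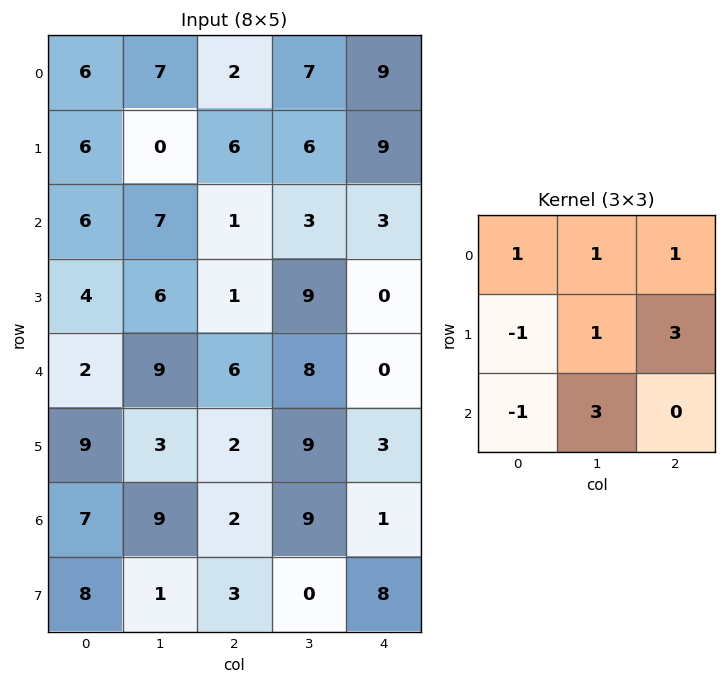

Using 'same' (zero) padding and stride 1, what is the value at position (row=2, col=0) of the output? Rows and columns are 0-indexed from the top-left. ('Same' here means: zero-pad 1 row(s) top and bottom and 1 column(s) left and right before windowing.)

The receptive field on the zero-padded input at this output position is [0 6 0 / 0 6 7 / 0 4 6]. Elementwise product with the kernel and sum: 0·1 + 6·1 + 0·1 + 0·-1 + 6·1 + 7·3 + 0·-1 + 4·3.

45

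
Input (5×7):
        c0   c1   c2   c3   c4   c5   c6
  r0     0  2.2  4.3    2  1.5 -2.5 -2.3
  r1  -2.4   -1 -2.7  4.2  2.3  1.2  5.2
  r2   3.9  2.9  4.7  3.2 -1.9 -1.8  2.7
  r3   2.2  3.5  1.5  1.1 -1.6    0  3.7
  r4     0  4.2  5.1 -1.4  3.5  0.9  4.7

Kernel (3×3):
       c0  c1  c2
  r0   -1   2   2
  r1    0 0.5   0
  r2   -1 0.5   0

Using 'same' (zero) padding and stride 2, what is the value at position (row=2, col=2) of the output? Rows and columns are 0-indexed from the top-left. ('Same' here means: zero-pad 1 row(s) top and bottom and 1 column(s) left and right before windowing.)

The receptive field on the zero-padded input at this output position is [1.1 -1.6 0 / -1.4 3.5 0.9 / 0 0 0]. Elementwise product with the kernel and sum: 1.1·-1 + -1.6·2 + 0·2 + 3.5·0.5 + 0·-1 + 0·0.5.

-2.55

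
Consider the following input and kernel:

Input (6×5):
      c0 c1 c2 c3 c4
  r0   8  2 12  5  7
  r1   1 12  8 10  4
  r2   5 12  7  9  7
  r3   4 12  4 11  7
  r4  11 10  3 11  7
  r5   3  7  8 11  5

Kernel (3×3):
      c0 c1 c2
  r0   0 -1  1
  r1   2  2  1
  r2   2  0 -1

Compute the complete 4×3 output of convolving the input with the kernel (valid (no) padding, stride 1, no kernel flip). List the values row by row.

Output[0,0]: The receptive field on the input at this output position is [8 2 12 / 1 12 8 / 5 12 7]. Elementwise product with the kernel and sum: 2·-1 + 12·1 + 1·2 + 12·2 + 8·1 + 5·2 + 7·-1.

47 58 49
41 62 34
50 54 34
35 47 42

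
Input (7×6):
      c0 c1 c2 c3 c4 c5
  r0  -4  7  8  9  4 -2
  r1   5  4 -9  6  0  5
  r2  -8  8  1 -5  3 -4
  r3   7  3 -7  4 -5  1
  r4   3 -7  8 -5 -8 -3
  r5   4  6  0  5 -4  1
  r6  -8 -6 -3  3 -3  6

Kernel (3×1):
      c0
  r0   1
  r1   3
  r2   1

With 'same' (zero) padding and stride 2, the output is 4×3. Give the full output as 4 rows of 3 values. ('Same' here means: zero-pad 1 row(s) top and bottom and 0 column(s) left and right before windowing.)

Output[0,0]: The receptive field on the zero-padded input at this output position is [0 / -4 / 5]. Elementwise product with the kernel and sum: 0·1 + -4·3 + 5·1.
Output[0,1]: The receptive field on the zero-padded input at this output position is [0 / 8 / -9]. Elementwise product with the kernel and sum: 0·1 + 8·3 + -9·1.

-7 15 12
-12 -13 4
20 17 -33
-20 -9 -13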